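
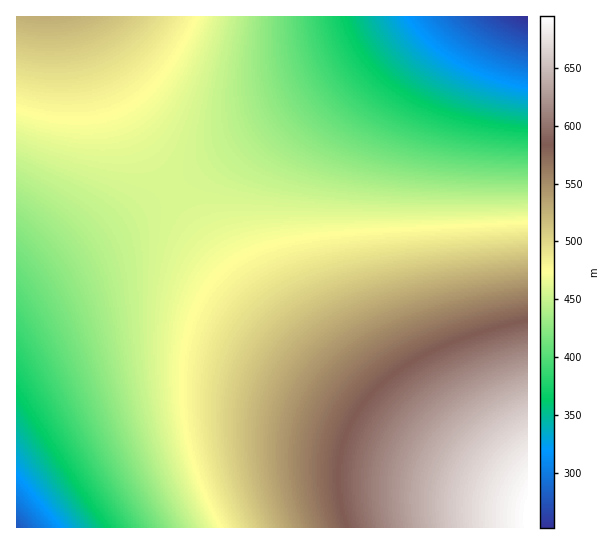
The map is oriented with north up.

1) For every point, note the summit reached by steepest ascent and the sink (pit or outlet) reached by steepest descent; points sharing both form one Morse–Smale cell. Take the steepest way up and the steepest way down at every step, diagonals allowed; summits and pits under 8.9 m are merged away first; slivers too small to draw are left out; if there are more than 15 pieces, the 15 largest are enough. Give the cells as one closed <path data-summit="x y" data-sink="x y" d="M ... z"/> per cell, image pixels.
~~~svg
<path data-summit="527 519" data-sink="527 17" d="M527 16l-105 0-112 81-138 93 32 47 48 60 51 54 34 30 44 35 37 25 47 27 62 28z"/><path data-summit="527 519" data-sink="17 527" d="M171 189l-108 71-47 34 1 234 511-1 0-30-2-2-43-18-65-36-59-41-49-43-34-34-45-52z"/><path data-summit="46 17" data-sink="527 17" d="M421 16l-336 0-1 2 13 35 28 58 32 56 16 22 137-92z"/><path data-summit="46 17" data-sink="17 527" d="M83 16l-67 1 1 276 46-33 109-71-15-22-32-56-28-58z"/>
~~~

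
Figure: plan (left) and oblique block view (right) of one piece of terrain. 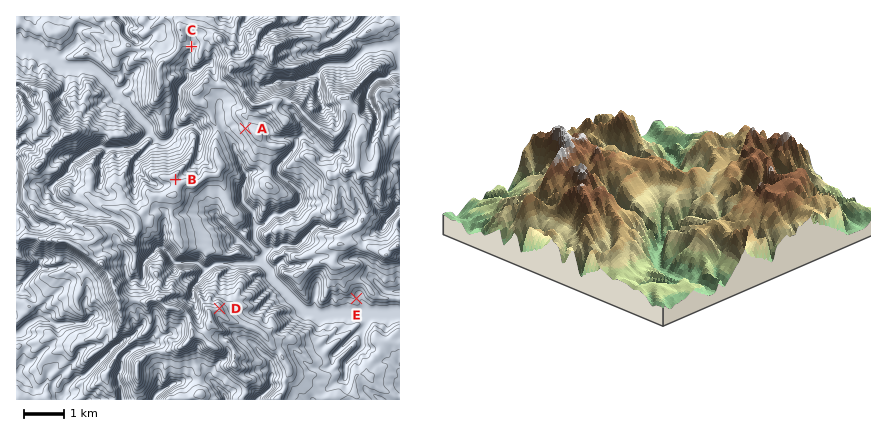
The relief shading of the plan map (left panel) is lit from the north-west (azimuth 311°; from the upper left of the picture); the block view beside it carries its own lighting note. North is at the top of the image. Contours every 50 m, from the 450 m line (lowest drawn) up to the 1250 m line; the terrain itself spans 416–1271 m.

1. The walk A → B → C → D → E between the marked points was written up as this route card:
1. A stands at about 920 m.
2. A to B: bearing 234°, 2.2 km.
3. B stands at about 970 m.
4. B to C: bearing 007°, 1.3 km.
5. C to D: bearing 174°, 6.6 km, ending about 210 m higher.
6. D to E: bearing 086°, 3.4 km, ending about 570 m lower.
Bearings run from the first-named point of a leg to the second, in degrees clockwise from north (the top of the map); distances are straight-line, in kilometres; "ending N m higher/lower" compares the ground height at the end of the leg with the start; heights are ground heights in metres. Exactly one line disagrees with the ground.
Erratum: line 4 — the distance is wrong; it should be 3.3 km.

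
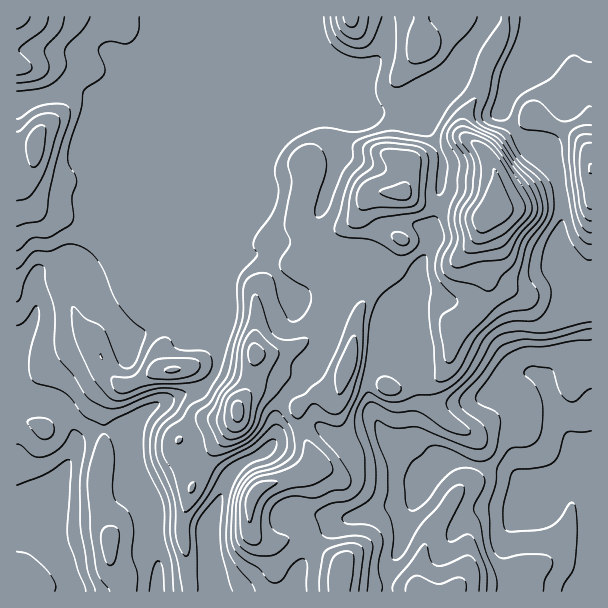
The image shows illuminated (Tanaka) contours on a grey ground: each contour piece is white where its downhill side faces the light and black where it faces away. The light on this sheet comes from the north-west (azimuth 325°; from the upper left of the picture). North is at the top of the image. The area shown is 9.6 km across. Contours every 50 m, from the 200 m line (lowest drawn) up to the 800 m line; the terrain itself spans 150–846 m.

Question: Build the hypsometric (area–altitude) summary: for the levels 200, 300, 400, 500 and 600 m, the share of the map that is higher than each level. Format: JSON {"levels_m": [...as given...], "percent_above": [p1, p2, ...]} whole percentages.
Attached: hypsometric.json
{"levels_m": [200, 300, 400, 500, 600], "percent_above": [96, 85, 71, 28, 7]}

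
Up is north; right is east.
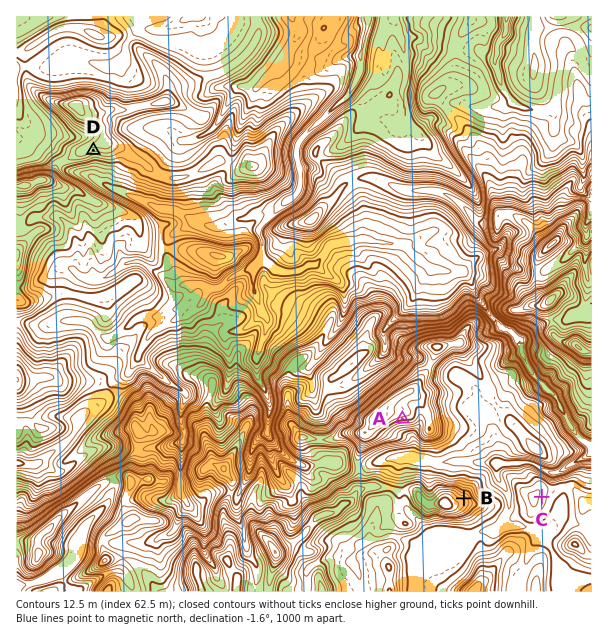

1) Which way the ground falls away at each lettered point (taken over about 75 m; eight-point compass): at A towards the S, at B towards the NE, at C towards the E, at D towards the S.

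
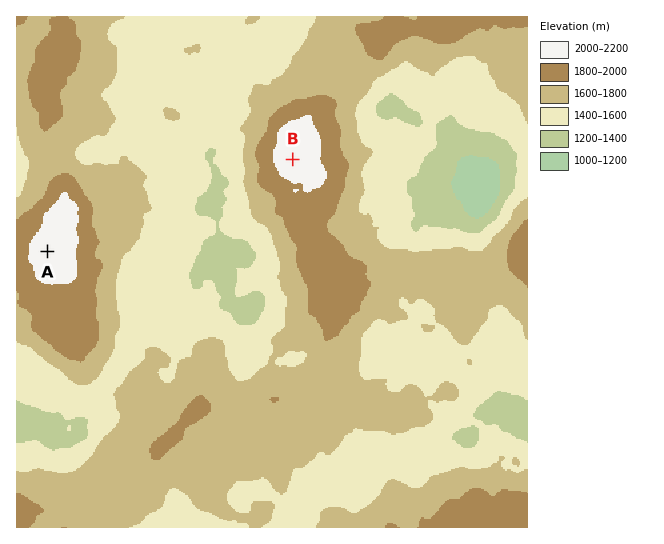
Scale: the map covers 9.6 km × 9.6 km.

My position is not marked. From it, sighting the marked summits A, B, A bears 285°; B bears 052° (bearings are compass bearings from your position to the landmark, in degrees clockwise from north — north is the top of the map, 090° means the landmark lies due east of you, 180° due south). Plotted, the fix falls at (142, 277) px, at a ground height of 1440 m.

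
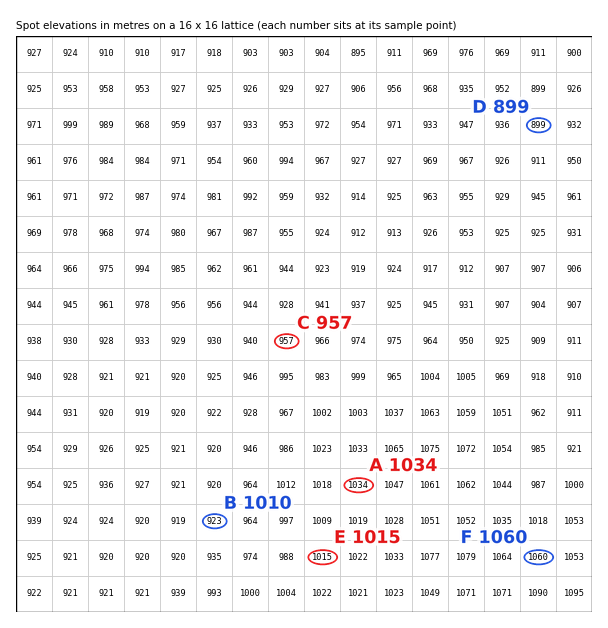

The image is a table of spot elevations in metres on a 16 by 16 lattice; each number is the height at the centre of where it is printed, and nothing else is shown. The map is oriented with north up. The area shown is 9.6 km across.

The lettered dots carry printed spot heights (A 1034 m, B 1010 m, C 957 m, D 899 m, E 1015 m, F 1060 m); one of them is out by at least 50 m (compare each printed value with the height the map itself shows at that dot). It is B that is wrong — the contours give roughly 923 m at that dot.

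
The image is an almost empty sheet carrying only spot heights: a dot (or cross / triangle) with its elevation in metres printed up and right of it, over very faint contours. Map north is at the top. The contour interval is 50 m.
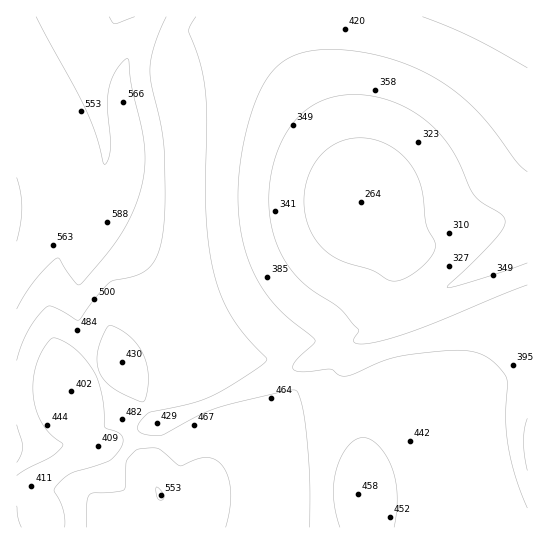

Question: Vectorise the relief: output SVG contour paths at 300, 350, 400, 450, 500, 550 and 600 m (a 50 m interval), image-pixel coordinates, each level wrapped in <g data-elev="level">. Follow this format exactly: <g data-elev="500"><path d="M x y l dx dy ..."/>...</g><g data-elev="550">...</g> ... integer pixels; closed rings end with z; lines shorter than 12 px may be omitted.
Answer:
<g data-elev="300"><path d="M391 281l-18-10-28-9-14-7-14-13-9-17-3-12-1-14 1-13 4-12 6-11 7-9 9-8 11-5 11-3 12 0 12 2 11 5 10 6 9 9 7 10 6 12 3 13 3 28 9 19 0 7-6 10-13 12-14 9z"/></g><g data-elev="350"><path d="M527 471l-3-30 1-12 2-11"/><path d="M527 285l-122 49-32 9-11 1-7-1-1-4 5-8-1-2-19-22-28-17-13-12-13-17-9-20-6-24-1-27 5-27 9-24 9-14 11-13 14-9 14-6 18-2 18 0 19 4 19 8 18 12 17 15 15 21 19 40 8 8 19 11 4 5-1 8-8 11-49 49 26-6 54-18"/></g><g data-elev="400"><path d="M527 508l-12-33-7-30-2-27 1-39-8-12-13-10-11-5-14-2-51 5-24 5-32 14-9 2-6-1-9-6-25 3-11-2-1-3 2-5 18-17 2-4-37-33-12-14-9-15-8-18-6-20-4-22-1-22 2-30 5-30 8-30 10-22 11-15 12-10 15-7 18-3 28 0 32 6 30 9 26 13 22 15 19 17 17 20 24 32 10 10"/></g><g data-elev="450"><path d="M21 527l-3-9-1-12"/><path d="M310 527l0-46-3-42-4-30-6-18-4-1-8 1-68 17-19 8-36 19-17-1-6-2-1-3 2-7 9-9 41-9 21-8 39-23 12-8 5-6-23-25-14-20-11-23-7-26-4-27-2-29 1-88-1-28-6-30-11-32 1-5 6-9"/><path d="M394 527l3-30-1-14-3-13-6-13-8-10-8-7-8-2-8 2-8 7-6 11-5 13-2 14 0 13 6 29"/><path d="M17 476l10-7 24-12 12-11-1-3-12-9-9-12-6-15-2-14 1-19 5-17 11-17 3-2 4 0 18 11 17 20 5 9 5 16 3 33 14 6 3 4 1 4-3 9-10 10-39 13-8 6-8 8-1 4 6 11 4 9 1 16"/><path d="M138 401l-26-14-8-8-5-8-2-10 1-11 4-13 7-11 9 2 12 9 8 9 6 11 4 16 0 16-3 12-3 1z"/><path d="M422 17l51 21 54 30"/></g><g data-elev="500"><path d="M226 527l4-20 1-17-4-15-6-11-7-5-9-2-26 9-18-16-8-2-16 2-10 9-1 4-1 23-1 4-13 2-18 1-4 2-2 8 0 24"/><path d="M17 462l4-7 2-8-6-22"/><path d="M17 360l5-15 6-15 9-12 9-11 3-1 4 1 24 13 2 0 15-20 15-17 4-2 18-4 11-4 9-8 6-10 5-16 2-20 0-64-2-26-11-44-1-16 5-24 11-28"/><path d="M135 17l-20 7-2-1-4-6"/></g><g data-elev="550"><path d="M158 499l4 1 2-3-2-5-5-5-1 6z"/><path d="M17 309l17-28 12-13 11-10 2 1 18 25 2 1 4-3 28-34 16-25 12-29 6-28-2-28-11-52-4-27-1-1-2 2-8 9-8 18-2 19 3 41-1 11-4 7-10-32-9-23-50-93"/></g><g data-elev="600"><path d="M17 241l4-18 1-16-1-14-4-15"/></g>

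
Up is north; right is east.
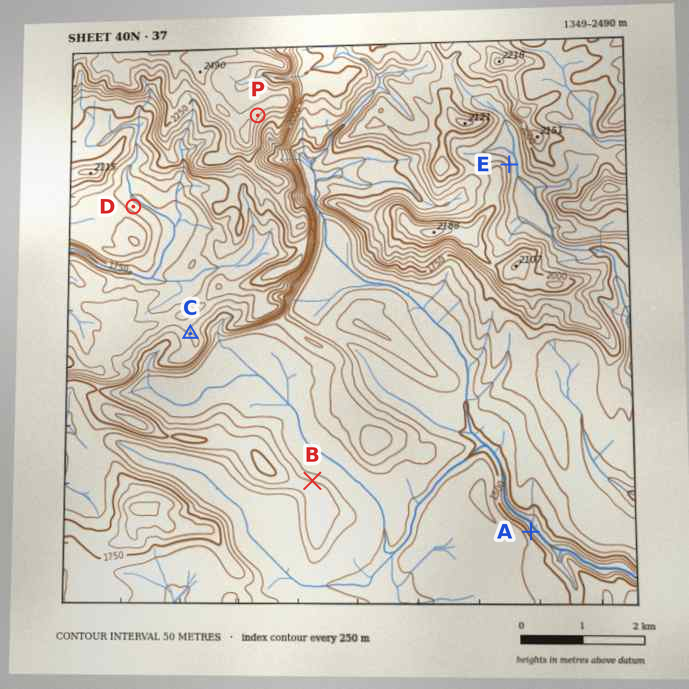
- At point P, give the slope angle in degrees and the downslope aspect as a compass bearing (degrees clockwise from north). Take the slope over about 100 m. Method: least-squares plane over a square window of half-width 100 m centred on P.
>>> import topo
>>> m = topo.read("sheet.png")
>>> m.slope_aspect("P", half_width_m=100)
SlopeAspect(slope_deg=23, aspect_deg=118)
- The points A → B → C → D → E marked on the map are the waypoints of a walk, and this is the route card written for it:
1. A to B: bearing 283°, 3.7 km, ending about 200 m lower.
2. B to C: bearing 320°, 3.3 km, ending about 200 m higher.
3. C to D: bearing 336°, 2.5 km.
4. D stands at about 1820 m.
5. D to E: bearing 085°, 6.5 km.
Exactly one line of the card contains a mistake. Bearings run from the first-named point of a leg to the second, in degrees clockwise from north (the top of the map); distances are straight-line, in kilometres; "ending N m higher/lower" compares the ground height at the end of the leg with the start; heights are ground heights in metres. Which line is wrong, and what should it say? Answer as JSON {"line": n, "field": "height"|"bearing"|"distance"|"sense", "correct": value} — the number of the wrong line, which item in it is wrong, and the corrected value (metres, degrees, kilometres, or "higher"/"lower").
{"line": 1, "field": "sense", "correct": "higher"}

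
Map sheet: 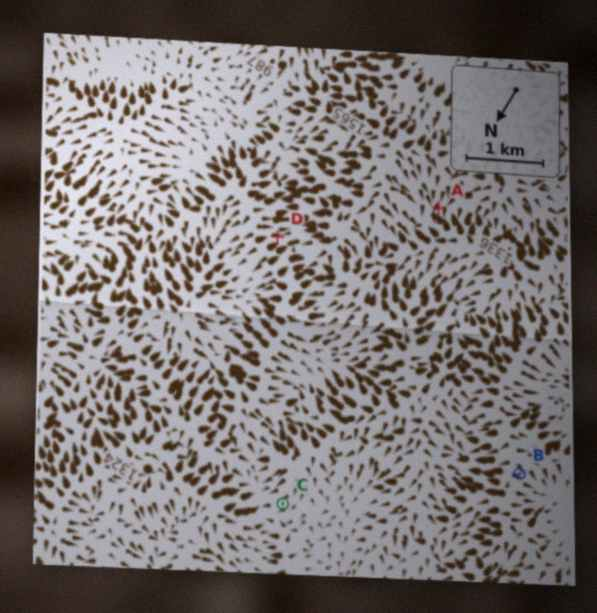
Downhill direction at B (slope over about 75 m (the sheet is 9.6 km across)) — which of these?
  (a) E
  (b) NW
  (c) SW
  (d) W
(d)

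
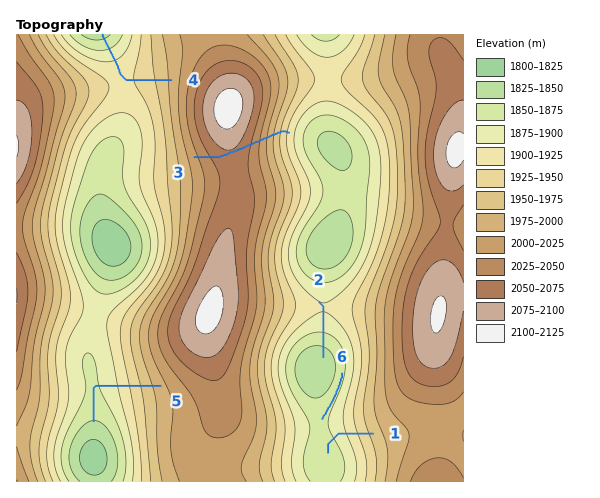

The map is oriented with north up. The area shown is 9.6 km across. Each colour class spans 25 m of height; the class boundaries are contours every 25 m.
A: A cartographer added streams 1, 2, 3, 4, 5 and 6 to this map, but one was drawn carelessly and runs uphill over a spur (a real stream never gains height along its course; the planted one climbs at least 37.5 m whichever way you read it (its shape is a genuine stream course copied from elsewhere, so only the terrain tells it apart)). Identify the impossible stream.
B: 3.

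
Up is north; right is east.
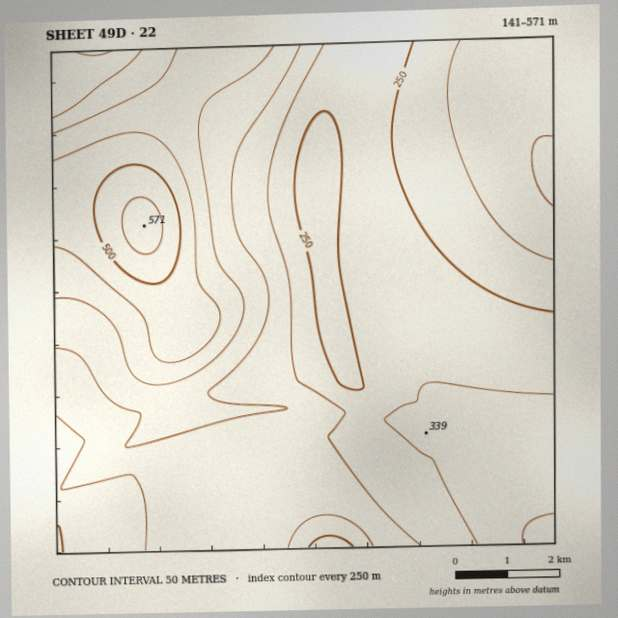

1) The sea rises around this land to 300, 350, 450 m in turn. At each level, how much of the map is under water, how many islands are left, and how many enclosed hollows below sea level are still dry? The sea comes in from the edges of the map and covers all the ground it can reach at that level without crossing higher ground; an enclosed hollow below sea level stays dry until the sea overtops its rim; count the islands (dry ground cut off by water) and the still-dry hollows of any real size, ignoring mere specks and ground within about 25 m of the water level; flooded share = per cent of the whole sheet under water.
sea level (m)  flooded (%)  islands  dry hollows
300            45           0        0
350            72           0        0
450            91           0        0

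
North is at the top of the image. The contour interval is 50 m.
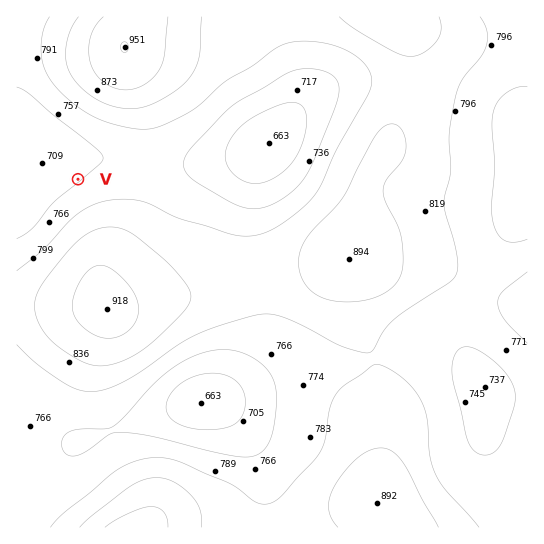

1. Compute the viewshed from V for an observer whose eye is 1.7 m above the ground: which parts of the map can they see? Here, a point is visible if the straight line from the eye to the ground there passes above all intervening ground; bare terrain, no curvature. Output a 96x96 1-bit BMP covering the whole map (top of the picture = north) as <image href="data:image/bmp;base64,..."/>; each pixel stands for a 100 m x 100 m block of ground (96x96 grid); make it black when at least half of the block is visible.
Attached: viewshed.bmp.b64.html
<image width="96" height="96" href="data:image/bmp;base64,Qk2+BAAAAAAAAD4AAAAoAAAAYAAAAGAAAAABAAEAAAAAAIAEAAATCwAAEwsAAAIAAAAAAAAA////AAAAAAAAAAAAAAAAAAAAAAAAAAAAAAAAAAAAAAAAAAAAAAAAAAAAAAAAAAAAAAAAAAAAAAAAAAAAAAAAAAAAAAAAAAAAAAAAAAAAAAAAAAAAAAAAAAAAAAAAAAAAAAAAAAAAAAAAAAAAAAAAAAAAAAAAAAAAAAAAAAAAAAAAAAAAAAAAAAAAAAAAAAAAAAAAAAAAAAAAAAAAAAAAAAAAAAAAAAAAAAAAAAAAAAAAAAAAAAAAAAAAAAAAAAAAAAAAAAAAAAAAAAAAAAAAAAAAAAAAAAAAAAAAAAAAAAAAAAAAAAAAAAAAAAAAAAAAAAAAAAAAAAAAAAAAAAAAAAAAAAAAAAAAAAAAAAAAAAAAAAAAAAAAAAAAAAAAAAAAAAAAAAAAAAAAAAAAAAAAAAAAAAAAAAAAAAAAAAAAAAAAAAAAAAAAAAAAAAAAAAAAAAAAAAAAAAAAAAAAAAAAAAAAAAAAAAAAAAAAAAAAAAAAAAAAAAAAAAAAAAAAAAAAAAAAAAAAAAAAAAAAAAAAAAAAAAAAAAAAAAAAAAAAAAAAAAAAAAAAAAAAAAAAAAAAAAAAAAAAAAAAAAAAAAAAAAAAAAAAAAAAAAAAAAAAAAAAAAAAAAAAAAAAAAAAAAAAAAAAAAAAAAAAAAAAAAAAAAAAAAAAAAAAAAAAAAAAAAAAAAAAAAAAAAAAAAAAAAAAAAAAAAAAAAAAAAAAAAAAAAAAAAAAAAAAAAAAAAAAAAAAAAAAAAAAAAAAAAAAAAAAAAAAAAAAAAAAAAAAAAAAAAAAAAAAAAAAAAAAAAAAAAAAAAAAAAAAAAAAAAABAAAAAAAAAAAAAAAB4AAAAAAAAAAAAAAA+AAAAAAAAAAAAAAA/AAAAAAAAAAAAAAAfgAAAAAAAAAAAAAAfwAAAAAAAAAAAAAAf4AAAAAAAAAAAAAAf4AAAAAAAAAAAACAf4AAAAAAAAAAAADAf4AAAAAAAAAAAADg/wAAAAAAAAAAAAD//wAAAAAAAAAAAAD//gAAAAAAAAAAAAD//AAAAAAAAAAAAAD//AAAAAAAAAAAAAD//AAAAAAAAAAAAAD//gAAAAAAAAAAAAD//wAAAAAAAAAAAAD//8AAAAAAAAAAAAD///4AAAAAAAAAAAD////AAAAAAAAAAAD////AAAAAAAAAAAD////AAAAAAAAAAAD////AAAAAAAAAAAD////AAAAAAAAAAAD////AAAAAAAAAAAD////AAAAAAAAAAAD////AAAAAAAAAAAD///+AAAAAAAAAAAD///+AAAAAAAAAAAD///8AAAAAAAAAAAD///4AAAAAAAAAAAD///wAAAAAAAAAAAD///gAAAAAAAAAAADgD+AAAAAAAAAAAADAAAAAAAAAAAAAAACAAAAAAAAAAAAAAACAAAAAAAAAAAAAAAAAAAAAAAAAAAAAAAAAAAAAAAAAAAMAAAAAAAAAAAAAAAMAAAAAAAAAAAAAAAIAAAAAAAAAAAAAAAAAAAAAAAAAAAAAAAAAAAAAAAAAAAAAAAAAAAA="/>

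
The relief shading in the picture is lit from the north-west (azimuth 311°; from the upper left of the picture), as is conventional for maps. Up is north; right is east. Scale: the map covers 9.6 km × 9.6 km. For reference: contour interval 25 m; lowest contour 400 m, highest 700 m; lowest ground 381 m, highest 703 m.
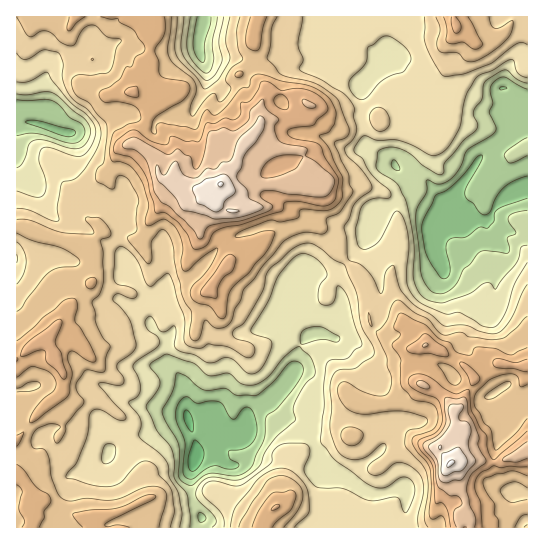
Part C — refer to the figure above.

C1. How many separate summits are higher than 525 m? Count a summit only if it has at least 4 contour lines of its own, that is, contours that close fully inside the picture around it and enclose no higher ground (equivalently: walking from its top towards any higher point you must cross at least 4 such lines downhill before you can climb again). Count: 1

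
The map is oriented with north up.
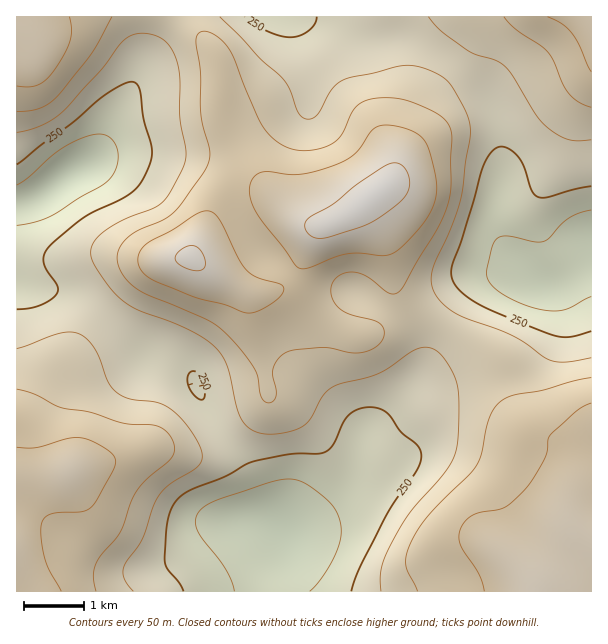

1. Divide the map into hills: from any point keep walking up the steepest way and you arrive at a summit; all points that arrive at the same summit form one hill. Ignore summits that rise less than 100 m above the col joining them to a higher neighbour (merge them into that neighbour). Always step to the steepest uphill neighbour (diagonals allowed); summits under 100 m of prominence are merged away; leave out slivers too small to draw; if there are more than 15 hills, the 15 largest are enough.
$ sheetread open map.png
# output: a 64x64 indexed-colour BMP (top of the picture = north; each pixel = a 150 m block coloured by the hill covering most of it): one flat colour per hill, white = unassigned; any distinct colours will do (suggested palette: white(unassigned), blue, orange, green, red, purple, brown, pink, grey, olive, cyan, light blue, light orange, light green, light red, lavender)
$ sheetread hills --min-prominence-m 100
<image width="64" height="64" href="data:image/bmp;base64,Qk12CAAAAAAAAHYAAAAoAAAAQAAAAEAAAAABAAQAAAAAAAAIAAATCwAAEwsAABAAAAAAAAAA////ALR3HwAOf/8ALKAsACgn1gC9Z5QAS1aMAMJ34wB/f38AIr28AM++FwDox64AeLv/AIrfmACWmP8A1bDFADMzMzMzMzMzMzMzMzMxERIiIiIiIiIiIiIiIiIiIiIiMzMzMzMzMzMzMzMzMzEREiIiIiIiIiIiIiIiIiIiIiIzMzMzMzMzMzMzMzMzMRESIiIiIiIiIiIiIiIiIiIiIjMzMzMzMzMzMzMzMzMzESIiIiIiIiIiIiIiIiIiIiIiMzMzMzMzMzMzMzMzMzMRIiIiIiIiIiIiIiIiIiIiIiIzMzMzMzMzMzMzMzMzMzEiIiIiIiIiIiIiIiIiIiIiIjMzMzMzMzMzMzMzMzMzMyIiIiIiIiIiIiIiIiIiIiIiMzMzMzMzMzMzMzMzMzMxEiIiIiIiIiIiIiIiIiIiIiIzMzMzMzMzMzMzMzMzMxEREiIiIiIiIiIiIiIiIiIiIjMzMzMzMzMzMzMzMzMxEREREiIiIiIiIiIiIiIiIiIiMzMzMzMzMzMzMzMzMzERERERIiIiIiIiIiIiIiIiIiIzMzMzMzMzMzMzMzMzERERERESIiIiIiIiIiIiIiIiIjMzMzMzMzMzMzMzMzMRERERERIiIiIiIiIiIiIiIiIiMzMzMzMzMzMzMzMzMxERERERESIiIiIiIiIiIiIiIiIzMzMzMzMzMzMzMzMxERERERERIiIiIiIiIiIiIiIiIjMzMzMzMzMzMzMzMxEREREREREiIiIiIiIiIiIiIiIiMzMzMzMzMzMzMzMzERERERERESIiIiIiIiIiIiIiIiIzMzMzMzMzMzMzMzEREREREREREiIiIiIiIiIiIiIiIjMzMzMzMzMzMzMzERERERERERERIiIiIiIiIiIiIiIiMzMzMzMzMzMzMzMRERERERERERESIiIiIiIiIiIiIiIzMzMzMzMzMzMzMREREREREREREREiIiIiIiIiIiIiIjMzMzMzMzMzMzMxERERERERERERERIiIiIiIiIiIiIiMzMzMzMzMzMzMxERERERERERERERESIiIiIiIiIiIiIzMzMzMzMzMzMzERERERERERERERERIiIiIiIiIiIiIjMzMzMzMzMzMzERERERERERERERERESIiIiIiIiIiIiMzMzMzMzMzMxEREREREREREREREREREiIiIiIiIiIiIzMzMzMzMzERERERERERERERERERERESIiIiIiIiIiIjMzMzMzMzEREREREREREREREREREREREiIiIiIiIiIiMzMzMzMzERERERERERERERERERERERERIiIiIiIiIiIzMzMzMzEREREREREREREREREREREREREiIiIiIiIiIjMzMzMzERERERERERERERERERERERERERIiIiIiIiIiMzMzMzEREREREREREREREREREREREREREiIiIiIiIiIzMzMzERERERERERERERERERERERERERERIiIiIiIiIjMzMRERERERERERERERERERERERERERERESIiIiIiIiEREREREREREREREREREREREREREREREREREiIiJEIiIRERERERERERERERERERERERERERERERERERERFEREIhERERERERERERERERERERERERERERERERERERFEREREERERERERERERERERERERERERERERERERERERFEREREQRERERERERERERERERERERERERERERERERERFERERERBEREREREREREREREREREREREREREREREREREUREREREEREREREREREREREREREREREREREREREREREUREREREQRERERERERERERERERERERERERERERERERERRERERERBERERERERERERERERERERERERERERERERERFEREREREEREREREREREREREREREREREREREREREREREUREREREQRERERERERERERERERERERERERERERERERERFERERERBEREREREREREREREREREREREREREREREREREUREREREERERERERERERERERERERERERERERERERERERREREREQRERERERERERERERERERERERERERERERERERFERERERBEREREREREREREREREREREREREREREREREREUREREREERERERERERERERERERERERERERERERERERERREREREQRERERERERERERERERERERERERERERERERERFERERERBEREREREREREREREREREREREREREREREREREUREREREEREREREREREREREREREREREREREREREREREUREREREQRERERERERERERERERERERERERERERERERERRERERERBERERERERERERERERERERERERERERERERERFEREREREERERERERERERERERERERERERERERERERERFEREREREQRERERERERERERERERERERERERERERERERFERERERERBERERERERERERERERERERERERERERERERFEREREREREERERERERERERERERERERERERERERERERFEREREREREQRERERERERERERERERERERERERERERERRERERERERERBERERERERERERERERERERERERERERERREREREREREREERERERERERERERERERERERERERERFEREREREREREREQREREREREREREREREREREREREURERERERERERERERERBERERERERERERERERERERERFERERERERERERERERERE"/>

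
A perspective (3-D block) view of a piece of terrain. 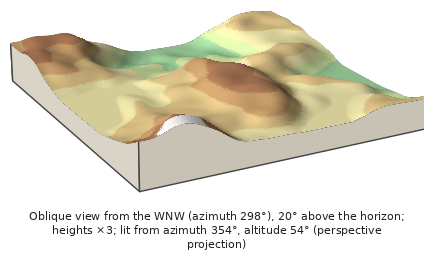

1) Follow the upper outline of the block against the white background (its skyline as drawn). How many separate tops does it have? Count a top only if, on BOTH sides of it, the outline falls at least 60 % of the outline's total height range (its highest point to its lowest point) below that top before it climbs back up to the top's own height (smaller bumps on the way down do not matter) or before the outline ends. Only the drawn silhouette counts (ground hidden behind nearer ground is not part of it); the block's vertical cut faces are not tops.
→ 0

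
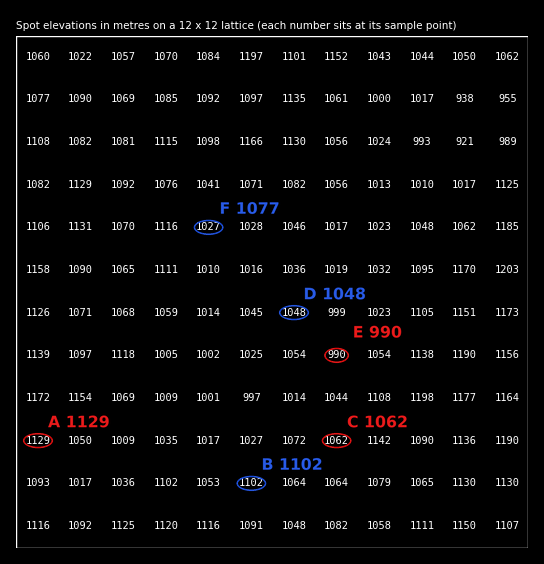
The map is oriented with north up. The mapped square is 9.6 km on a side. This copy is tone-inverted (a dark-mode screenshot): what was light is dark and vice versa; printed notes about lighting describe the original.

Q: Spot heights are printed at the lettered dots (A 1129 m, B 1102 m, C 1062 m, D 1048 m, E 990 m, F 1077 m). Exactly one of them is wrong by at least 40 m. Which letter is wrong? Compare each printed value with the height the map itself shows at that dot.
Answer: F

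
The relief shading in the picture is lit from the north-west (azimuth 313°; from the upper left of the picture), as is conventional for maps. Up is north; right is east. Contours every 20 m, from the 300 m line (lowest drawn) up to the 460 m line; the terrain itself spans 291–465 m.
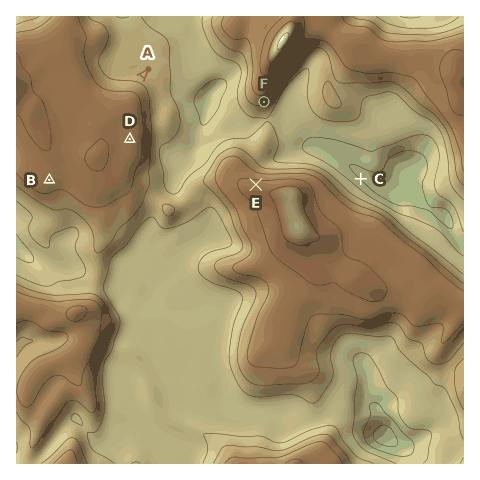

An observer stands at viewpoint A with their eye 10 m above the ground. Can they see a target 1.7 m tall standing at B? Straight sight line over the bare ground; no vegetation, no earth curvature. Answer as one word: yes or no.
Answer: no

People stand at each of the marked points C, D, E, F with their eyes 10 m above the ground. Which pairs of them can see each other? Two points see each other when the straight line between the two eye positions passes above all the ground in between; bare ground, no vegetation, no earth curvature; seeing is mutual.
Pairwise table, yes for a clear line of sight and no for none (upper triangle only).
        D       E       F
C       no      no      yes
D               yes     yes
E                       yes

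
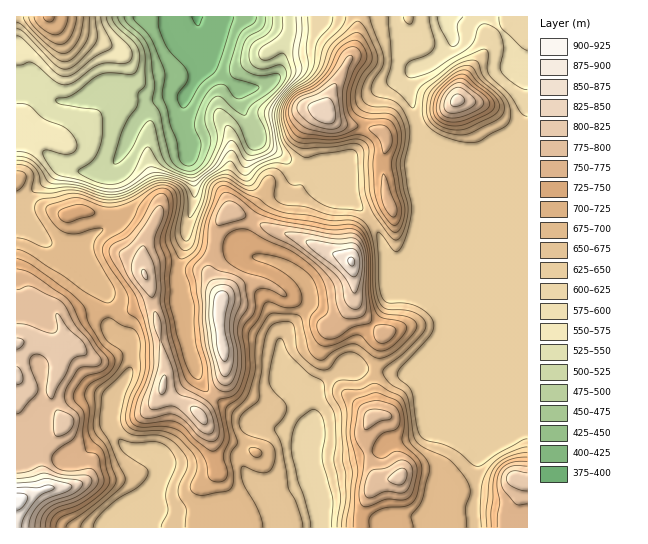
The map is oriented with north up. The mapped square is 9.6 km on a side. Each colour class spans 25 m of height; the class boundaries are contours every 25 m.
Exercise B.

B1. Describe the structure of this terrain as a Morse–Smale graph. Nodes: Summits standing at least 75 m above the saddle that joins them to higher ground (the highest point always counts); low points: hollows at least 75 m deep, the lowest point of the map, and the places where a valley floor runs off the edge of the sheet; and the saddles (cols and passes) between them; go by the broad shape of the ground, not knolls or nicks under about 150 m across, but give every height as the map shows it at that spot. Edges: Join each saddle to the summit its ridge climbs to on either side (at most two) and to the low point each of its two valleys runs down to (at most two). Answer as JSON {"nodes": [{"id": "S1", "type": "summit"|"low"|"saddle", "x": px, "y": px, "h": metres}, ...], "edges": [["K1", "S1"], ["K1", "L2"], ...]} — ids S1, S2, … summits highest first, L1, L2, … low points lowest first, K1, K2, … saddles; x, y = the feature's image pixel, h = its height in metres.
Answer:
{"nodes": [
{"id": "S1", "type": "summit", "x": 17, "y": 501, "h": 913},
{"id": "S2", "type": "summit", "x": 351, "y": 262, "h": 879},
{"id": "S3", "type": "summit", "x": 221, "y": 305, "h": 867},
{"id": "S4", "type": "summit", "x": 325, "y": 113, "h": 846},
{"id": "S5", "type": "summit", "x": 457, "y": 101, "h": 833},
{"id": "S6", "type": "summit", "x": 517, "y": 479, "h": 814},
{"id": "S7", "type": "summit", "x": 399, "y": 477, "h": 812},
{"id": "S8", "type": "summit", "x": 49, "y": 18, "h": 728},
{"id": "L1", "type": "low", "x": 197, "y": 17, "h": 397},
{"id": "L2", "type": "low", "x": 446, "y": 17, "h": 556},
{"id": "K1", "type": "saddle", "x": 214, "y": 243, "h": 761},
{"id": "K2", "type": "saddle", "x": 375, "y": 370, "h": 680},
{"id": "K3", "type": "saddle", "x": 477, "y": 493, "h": 671},
{"id": "K4", "type": "saddle", "x": 370, "y": 221, "h": 659},
{"id": "K5", "type": "saddle", "x": 417, "y": 119, "h": 631},
{"id": "K6", "type": "saddle", "x": 24, "y": 86, "h": 547}],
"edges": [["K1", "S2"], ["K1", "S3"], ["K1", "L1"], ["K2", "S2"], ["K2", "S7"], ["K2", "L1"], ["K2", "L2"], ["K3", "S6"], ["K3", "S7"], ["K3", "L1"], ["K3", "L2"], ["K4", "S2"], ["K4", "S4"], ["K4", "L1"], ["K4", "L2"], ["K5", "S4"], ["K5", "S5"], ["K5", "L2"], ["K6", "S1"], ["K6", "S8"], ["K6", "L1"]]}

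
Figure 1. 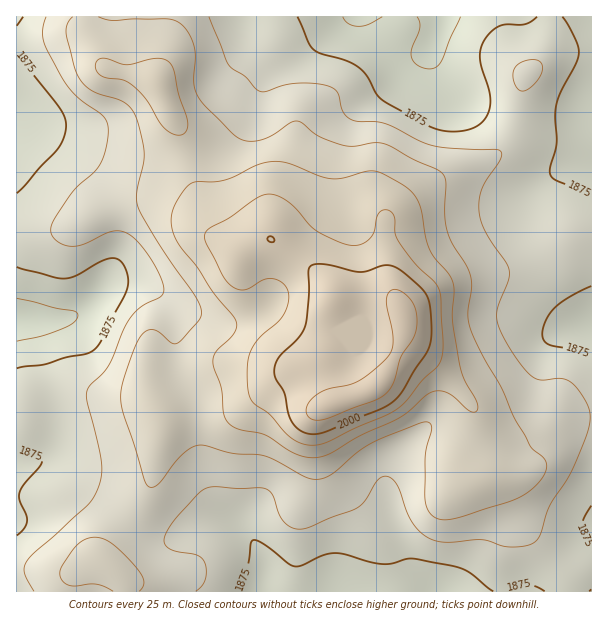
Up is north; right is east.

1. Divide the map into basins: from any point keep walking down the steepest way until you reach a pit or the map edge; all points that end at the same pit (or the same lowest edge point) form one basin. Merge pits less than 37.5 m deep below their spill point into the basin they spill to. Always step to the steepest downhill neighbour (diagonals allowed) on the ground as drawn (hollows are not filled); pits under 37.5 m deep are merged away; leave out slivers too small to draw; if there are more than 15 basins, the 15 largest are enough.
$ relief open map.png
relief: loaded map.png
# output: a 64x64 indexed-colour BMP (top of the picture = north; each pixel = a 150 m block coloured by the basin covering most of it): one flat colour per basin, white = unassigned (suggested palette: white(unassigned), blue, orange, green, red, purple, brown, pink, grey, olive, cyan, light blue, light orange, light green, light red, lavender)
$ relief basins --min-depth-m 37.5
<image width="64" height="64" href="data:image/bmp;base64,Qk12CAAAAAAAAHYAAAAoAAAAQAAAAEAAAAABAAQAAAAAAAAIAAATCwAAEwsAABAAAAAAAAAA////ALR3HwAOf/8ALKAsACgn1gC9Z5QAS1aMAMJ34wB/f38AIr28AM++FwDox64AeLv/AIrfmACWmP8A1bDFACIiIiIiIjMzMzMzMzMzMzMzMzMzMzMzMzMzMzMzMzMzIiIiIiIiMzMzMzMzMzMzMzMzMzMzMzMzMzMzMzMzMzMiIiIiIiMzMzMzMzMzMzMzMzMzMzMzMzMzMzMzMzMzMyIiIiIiMzMzMzMzMzMzMzMzMzMzMzMzMzMzMzMzMzMzIiIiIiIzMzMzMzMzMzMzMzMzMzMzMzMzMzMzMzMzMzMiIiIiIiMzMzMzMzMzMzMzMzMzMzMzMzMzMzMzMzMzMyIiIiIiIzMzMzMzMzMzMzMzMzMzMzMzMzMzMzMzMzMzIiIiIiIiMzMzMzMzMzMzMzMzMzMzMzMzMzMzMzMzMzMiIiIiIiIjMzMzMzMzMzMzMzMzMzMzMzMzMzMzMzMzMyIiIiIiIiIzMzMzMzMzMzMzMzMzMzMzMzMzMzMzMzMzIiIiIiIiIjMzMzMzMzMzMzMzMzMzMzMzMzMzMzMzMzMiIiIiIiIiIzMzMzMzMzMzMzMzMzMzMzMzMzMzMzMzMyIiIiIiIiIjMzMzMzMzMzMzMzMzMzMzMzMzMzMzMzMzIiIiIiIiIiMzMzMzMzMzMzMzMzMzMzMzMxEzMzMzMzMiIiIiIiIiIjMzMzMzMzMzMzMzMzMzMzMzERMzMzMzMyIiIiIiIiIiMzMzMzMzMzMzMzMzMzMzMzMRETMzMzMzIiIiIiIiIiIzMzMzMzMzMzMzMzMzMzMzMxERERMzMzMiIiIiIiIiIjMzMzMzMzMzMzMzMzMzMzMzMRERETMzMyIiIiIiIiIiMzMzMzMzMzMzMzMzMzMzMzMxEREREzMzIiIiIiIiIiIiIiMzMzMzMzMzMzMzMzMzMzEREREREREiIiIiIiIiIiIiIiIjMzMzMzMzMzMzMzMzMRERERERESIiIiIiIiIiIiIiIiIjMzMzMiMzMzMzMzMRERERERERIiIiIiIiIiIiIiIiIiIzMzMyIiMzMzMzMREREREREREiIiIiIiIiIiIiIiIiIiMzMzIiIiMzMzMRERERERERESIiIiIiIiIiIiIiIiIiIiIzIiIiIzMzMRERERERERERIiIiIiIiIiIiIiIiIiIiIiIiIiIiMzMREREREREREREiIiIiIiIiIiIiIiIiIiIiIiIiIiIzMRERERERERERESIiIiIiIiIiIiIiIiIiIiIiIiIiIiERERERERERERERIiIiIiIiIiIiIiIiIiIiIiIiIiIiIREREREREREREREiIiIiIiIiIiIiIiIiIiIiIiIiIiIhERERERERERERESIiIiIiIiIiIiIiIiIiIiIiIiIiIiERERERERERERERIiIiIiIiIiIiIiIiIiIiIiIiIiIiIREREREREREREREiIiIiIiIiIiIiIiIiIiIiIiIiIiIRERERERERERERESIiIiIiIiIiIiIiIiIiIiIiIRERERERERERERERERERIiIiIiIiIiIiIiIiIiIiIiIREREREREREREREREREREiIiIiIiIiIiIiIiIiIiIiIRERERERERERERERERERESIiIiIiIiIiIiIiIiIiIiIRERERERERERERERERERERIiIiIiIiIiIiIiIiIiIiIREREREREREREREREREREREiIiIiIiIiIiIiIiIRIiERERERERERERERERERERERESIiIiIiIiIiIiIiIRERERERERERERERERERERERERERIiIiIiIiIiIiIiIREREREREREREREREREREREREREREiIiIiIiIiIiIiIRERERERERERERERERERERERERERESIiIiIiIiIiIiIhERERERERERERERERERERERERERERIiIiIiIiIiIiIhEREREREREREREREREREREREREREREiIiIiIiIiIiIiERERERERERERERERERERERERERERESIiIiIiIiIiIiIRERERERERERERERERERERERERERERIiIiIiIiIiIiIhEREREREREREREREREREREREREREREiIiIiIiIiIiIhERERERERERERERERERERERERERERESIiIiIiIiIiIiERERERERERERERERERERERERERERERIiIiIiIiIiIiIREREREREREREREREREREREREREREREiIiIiIiIiIiIhERERERERERERERERERERERERERERESIiIiIiIiIiIhERERERERERERERERERERERERERERERIiIiIiIiIiIiEREREREREREREREREREREREREREREREiIiIiIiIiIiERERERERERERERERERERERERERERERESIiIiIiIiIiIRERERERERERERERERERERERERERERERIiIiIiIiIiIREREREREREREREREREREREREREREREREiIiIiIiIiIhERERERERERERERERERERERERERERERESIiIiIiIiIiERERERERERERERERERERERERERERERERIiIiIiIiIiIREREREREREREREREREREREREREREREREiIiIiIiIiIhERERERERERERERERERERERERERERERESIiIiIiIiIiERERERERERERERERERERERERERERERERIiIiIiIiIiIREREREREREREREREREREREREREREREREiIiIiIiIiIhERERERERERERERERERERERERERERERESIiIiIiIiIiERERERERERERERERERERERERERERERER"/>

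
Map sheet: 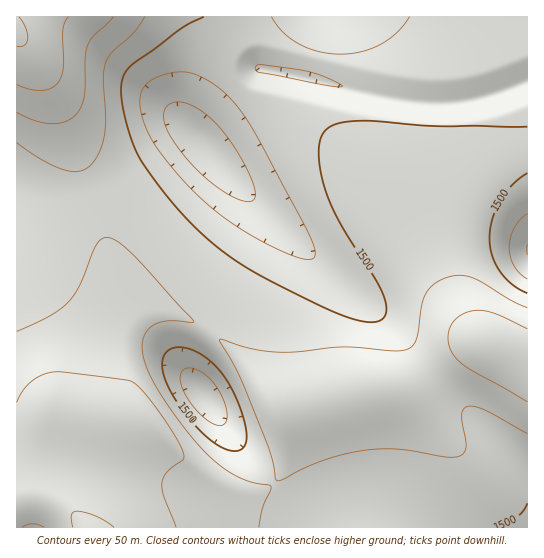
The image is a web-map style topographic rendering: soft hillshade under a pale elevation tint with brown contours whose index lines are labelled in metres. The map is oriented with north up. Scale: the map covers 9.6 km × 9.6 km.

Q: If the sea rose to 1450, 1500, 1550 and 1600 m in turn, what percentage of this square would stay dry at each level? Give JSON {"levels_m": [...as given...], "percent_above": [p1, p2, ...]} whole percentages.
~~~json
{"levels_m": [1450, 1500, 1550, 1600], "percent_above": [91, 70, 35, 13]}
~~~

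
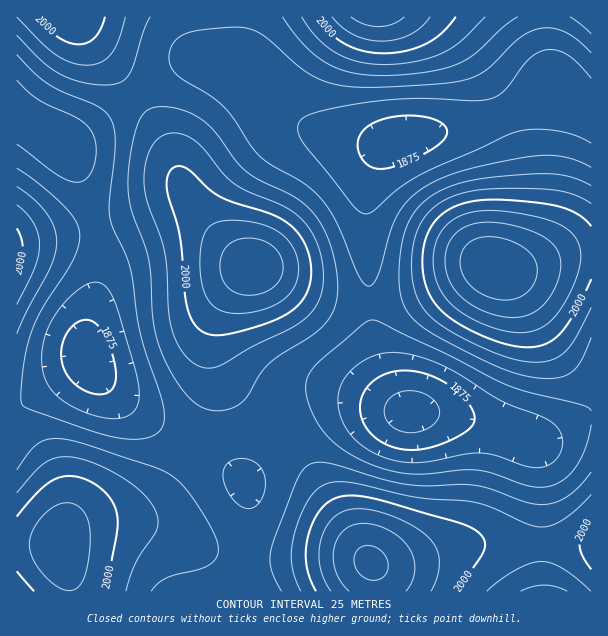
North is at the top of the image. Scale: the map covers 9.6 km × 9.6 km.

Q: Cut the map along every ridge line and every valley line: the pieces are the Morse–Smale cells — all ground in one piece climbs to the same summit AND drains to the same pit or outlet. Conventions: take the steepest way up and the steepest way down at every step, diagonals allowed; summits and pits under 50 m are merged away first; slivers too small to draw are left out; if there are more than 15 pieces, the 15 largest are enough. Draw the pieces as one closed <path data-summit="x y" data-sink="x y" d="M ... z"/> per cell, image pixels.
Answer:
<path data-summit="371 563" data-sink="411 413" d="M368 406l-27 0-15 3-21 9-21 16 18 22 38 62 30 43-14-3-108 1-3 33 347-1-1-171-13 2-29 16-9 2-12 0-24-10-48-14-31-4-23 0z"/><path data-summit="254 266" data-sink="87 359" d="M137 96l-56 40-17 8 9 14 11 27 10 34 6 30-2 33-12 48 0 26 12 21 34 32 33 23 54 30 21 14 5 6 15-24 24-24-55-51-9-15-4-14-2-19 6-24 15-26 17-19-9-6-29-29-21-27-12-21-9-28-9-20z"/><path data-summit="377 17" data-sink="401 140" d="M591 16l-351 0-2 49 49 49 15 10 43 15 38 5 36-10 57-8 33-12 46-26 3 0 27 21 6 1z"/><path data-summit="495 267" data-sink="401 140" d="M558 88l-60 30-36 10-63 11-10 5-9 8-10 22-4 29 2 88 3 13 34-6 78-32 29 4 52-16 28-3 0-140-16-8z"/><path data-summit="254 266" data-sink="401 140" d="M201 60l-12 1-19 9-34 25 27 40 9 20 9 28 12 21 21 27 35 34 11 3 46 24 20 8 19 4 24 0-3-71 1-45 11-32 13-13-31-1-52-15-21-13-32-34-10-7-27-11z"/><path data-summit="495 267" data-sink="411 413" d="M591 252l-27 2-52 16-29-4-18 6-42 20-28 9-24 3 2 32 6 24 7 20 16 25 8 7 28 2 32 6 34 10 24 10 12 0 38-18 13-2z"/><path data-summit="60 546" data-sink="87 359" d="M89 361l-73 49 0 133 43 3 10-14 15-6 18-3 29 0 33 7 33 17 21 7 28 5 2-4 0-61-4-14-25-18-54-30-33-23-34-32z"/><path data-summit="254 266" data-sink="411 413" d="M255 266l-3 0-12 13-14 20-6 12-6 24 2 19 7 20 6 9 22 21 16 12 17 17 21-15 27-10 36-2 34 6 7-1-12-12-17-34-7-29-4-32-24 0-19-4z"/><path data-summit="17 251" data-sink="87 359" d="M17 114l0 295 71-49-3-15 1-15 14-58 0-23-3-18-12-42-13-34-9-11z"/><path data-summit="60 546" data-sink="411 413" d="M131 523l-29 0-18 3-15 6-10 14-42-2-1 47 228 0 3-18-1-14-28-5-21-7-33-17z"/><path data-summit="71 17" data-sink="87 359" d="M75 16l-59 1 0 96 46 31 6 0 13-8 55-41-40-50z"/><path data-summit="371 563" data-sink="87 359" d="M285 434l-25 24-14 22 2 14-1 64 109 0 12 2-62-99z"/><path data-summit="71 17" data-sink="401 140" d="M239 16l-163 1 20 28 41 49 33-24 19-9 23 0 30 11-4-7z"/>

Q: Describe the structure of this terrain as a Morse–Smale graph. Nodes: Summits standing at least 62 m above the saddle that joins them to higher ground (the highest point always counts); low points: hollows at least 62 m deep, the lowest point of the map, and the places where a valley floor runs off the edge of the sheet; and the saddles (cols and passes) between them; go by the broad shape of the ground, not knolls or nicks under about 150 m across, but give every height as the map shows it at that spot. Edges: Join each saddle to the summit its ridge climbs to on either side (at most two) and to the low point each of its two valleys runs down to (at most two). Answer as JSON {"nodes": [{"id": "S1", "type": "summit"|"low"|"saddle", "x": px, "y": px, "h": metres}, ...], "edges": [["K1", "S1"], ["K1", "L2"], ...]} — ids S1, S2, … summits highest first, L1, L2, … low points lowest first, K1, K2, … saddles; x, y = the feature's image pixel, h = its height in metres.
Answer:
{"nodes": [
{"id": "S1", "type": "summit", "x": 495, "y": 267, "h": 2097},
{"id": "S2", "type": "summit", "x": 371, "y": 563, "h": 2081},
{"id": "S3", "type": "summit", "x": 252, "y": 267, "h": 2070},
{"id": "S4", "type": "summit", "x": 377, "y": 17, "h": 2063},
{"id": "S5", "type": "summit", "x": 60, "y": 546, "h": 2040},
{"id": "S6", "type": "summit", "x": 69, "y": 17, "h": 2024},
{"id": "S7", "type": "summit", "x": 17, "y": 252, "h": 2009},
{"id": "L1", "type": "low", "x": 411, "y": 413, "h": 1839},
{"id": "L2", "type": "low", "x": 87, "y": 359, "h": 1861},
{"id": "L3", "type": "low", "x": 401, "y": 140, "h": 1862},
{"id": "K1", "type": "saddle", "x": 137, "y": 95, "h": 1944},
{"id": "K2", "type": "saddle", "x": 248, "y": 558, "h": 1942},
{"id": "K3", "type": "saddle", "x": 285, "y": 434, "h": 1939},
{"id": "K4", "type": "saddle", "x": 189, "y": 446, "h": 1935},
{"id": "K5", "type": "saddle", "x": 371, "y": 305, "h": 1927},
{"id": "K6", "type": "saddle", "x": 95, "y": 227, "h": 1919},
{"id": "K7", "type": "saddle", "x": 506, "y": 114, "h": 1894}],
"edges": [["K1", "S3"], ["K1", "S6"], ["K1", "L2"], ["K1", "L3"], ["K2", "S2"], ["K2", "S5"], ["K2", "L1"], ["K2", "L2"], ["K3", "S2"], ["K3", "S3"], ["K3", "L1"], ["K3", "L2"], ["K4", "S3"], ["K4", "S5"], ["K4", "L2"], ["K5", "S1"], ["K5", "S3"], ["K5", "L1"], ["K5", "L3"], ["K6", "S3"], ["K6", "S7"], ["K6", "L2"], ["K7", "S1"], ["K7", "S4"], ["K7", "L3"]]}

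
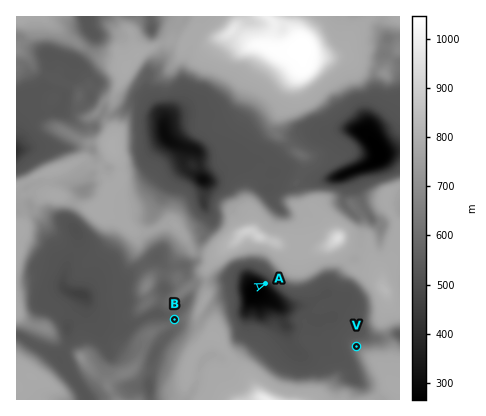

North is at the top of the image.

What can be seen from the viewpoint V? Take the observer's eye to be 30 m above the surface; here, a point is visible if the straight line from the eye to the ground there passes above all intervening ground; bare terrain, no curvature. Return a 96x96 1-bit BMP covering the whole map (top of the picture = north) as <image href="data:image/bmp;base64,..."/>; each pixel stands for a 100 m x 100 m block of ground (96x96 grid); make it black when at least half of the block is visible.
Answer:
<image width="96" height="96" href="data:image/bmp;base64,Qk2+BAAAAAAAAD4AAAAoAAAAYAAAAGAAAAABAAEAAAAAAIAEAAATCwAAEwsAAAIAAAAAAAAA////AAAAAAAAAAAAAAAAA/+D/4AAAAAAAAAAB/4H/4AAAAAAAAAAD+///gAAAAAAAAAAD////AAAAAAAAAAAH///+AAAAAAAAAAAD///+AAAAAAAAAAAD///+AAAAAAAAAAAH///+AAAAAAAAAAAP///8AAAAAAAAAAA////8AAAAAAAAAAD////8AAAAAAAAAAH////9wAAAAAAAAAP/////8AAAAAAAAAP/////8wAAAAAAAAf//////wAAAAAAAAf//P///gAAAAAAAAf/+P///gAAAAAAAAf/8H///gAAAAAAAA//8H///gAAAAAAAA/mIP//+EAAAAAAAA/gAP//8AAAAAAAAA/gAH//8AAAAAAAAI/gAD//8AAAAAAAAP/gAD//+AAAAAAAAH/gAP//8AAAAAAAAH/AA///8AAAAAAAAD/AB///+AAAAAAAAD/AD////AAAAAAAAD/AH///4AAAAAAAAD/AH///wAAAAAAAAH/gD///gAAAAAAAAH//h///AAAAAAAAAD//AD/8AAAAAAAAAD//AA/4AAAAAAAAAB/+AAfwAAAAAAAAAA/+AAfgAAAAAAAAAAf/AAfgAAAAAAAAAAP+AAPwAAAAAAAAAAD+MADwAAAAAAAAAAB/0AB4AAAAAAAAAAB/gAAYAAAAAAAAAAA4AAAAAAAAAAAAAAAAAAAAAAAAAAAAAAAAAAAAAAAAAAAAAAAAAAAAAAAAAAAAAAAAAAAAAAAAAAAAAAAAAAAAAAAAAAAAAAAAAAAAAAAAAAAAAAAAAAAAAAAAAAAAAAAAAAAAAAAAAAAAAAAAAAAAAAAAAAAAAAAAAAAAAAAAAAAAAAAAAAAAAAAAAAAAAAAAAAAAAAAAAAAAAAAAAAAAAAAAAAAAAAAAAAAAAAAAAAAAAAAAAAAAAAAAAAAAAAAAAAAAAAAAAAAAAAAAAAAAAAAAAAAAAAAAAAAAAAAAAAAAAAAAAAAAAAAAAAAAAAAAAAAAAAAAAAAAAAAAAAAAAAAAAAAAAAAAAAAAAAAAAAAAAAAAAAAAAAAAAAAAAAAAAAAAAAAAAAAAAAAAAAAAAAAAAAAAAAAAAAAAAAAAAAAAAAAAAAAAAAAAAAAAAAAAAAAAAAAAAAAAAAAAAAAAAAAAAAAAAAAAAAAAAAAAAAAAAAAAAAAAAAAAAAAAAAAAAAAAAAAAAAAAAAAAAAAAAAAAAAAAAAAAAAAAAAAAAAAAAAAAAAAAAAAAAAAAAAAAAAAAAAAAAAAAAAAAAAAAAAAAAAAAAAAAAAAAAAAAAAAAAAAAAAAAAAAAAAAAAAAAAAAAAAAAAAAAAAAAAAAAAAAAAAAAAAAAAAAAAAAAAAAAAAAAAAAAAAAAAAAAAAAAAAAAAAAAAAAAAAAAAAAAAAAAAAAAAAAAAAAAAAAAAAAAAAAAAAAAAAAAAAAAAAAAAAAAAAAAAAAAAAAAAAAAAAAAAAAAAAAAAAAAAAAAAAAAAAAAAAAAAAAAAAAAAAAAAAAAAAAAAAAAAAAAAAAAAAAAAAAAAAAAAAAAAA="/>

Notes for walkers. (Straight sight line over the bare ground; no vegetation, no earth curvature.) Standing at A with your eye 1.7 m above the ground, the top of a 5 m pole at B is out of sight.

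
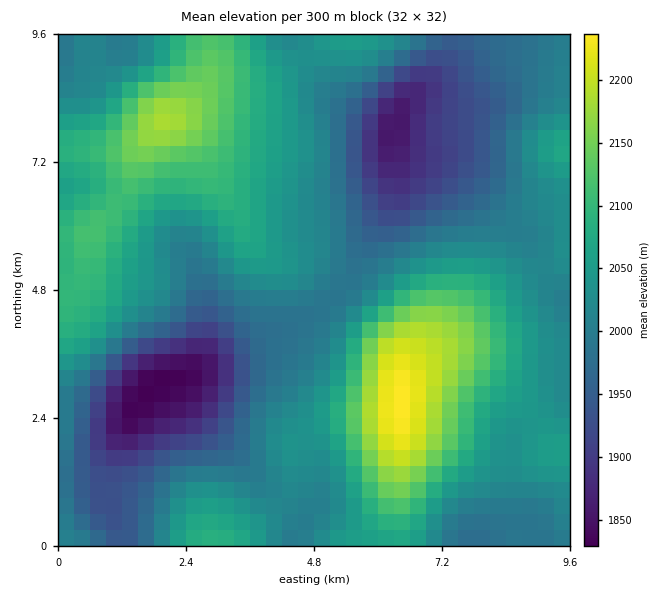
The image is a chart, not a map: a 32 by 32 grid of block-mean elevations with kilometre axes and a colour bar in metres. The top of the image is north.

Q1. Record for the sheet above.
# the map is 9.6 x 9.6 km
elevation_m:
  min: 1830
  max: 2240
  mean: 2030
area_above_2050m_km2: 32.4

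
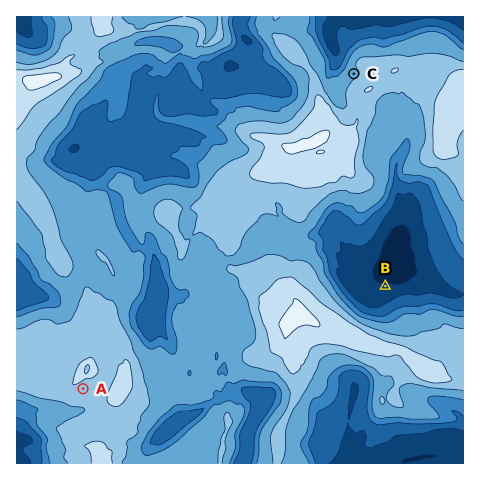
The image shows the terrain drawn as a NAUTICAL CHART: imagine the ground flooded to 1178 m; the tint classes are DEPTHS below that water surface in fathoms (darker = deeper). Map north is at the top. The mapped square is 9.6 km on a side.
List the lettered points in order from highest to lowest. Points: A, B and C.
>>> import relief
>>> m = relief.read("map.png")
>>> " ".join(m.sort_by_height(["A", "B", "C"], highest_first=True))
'A C B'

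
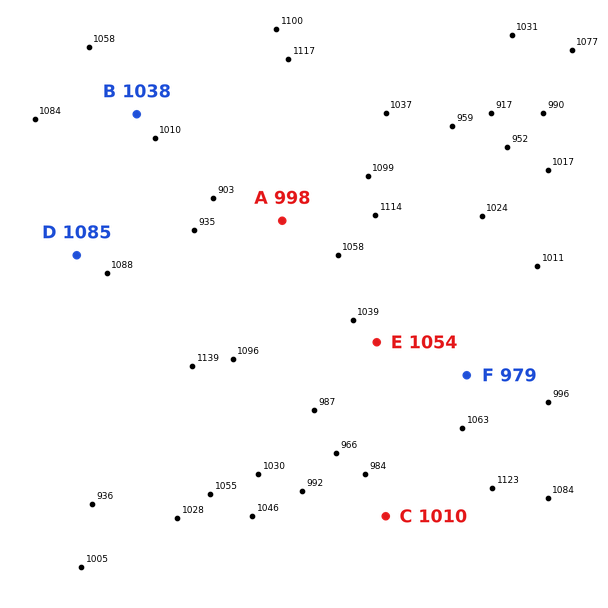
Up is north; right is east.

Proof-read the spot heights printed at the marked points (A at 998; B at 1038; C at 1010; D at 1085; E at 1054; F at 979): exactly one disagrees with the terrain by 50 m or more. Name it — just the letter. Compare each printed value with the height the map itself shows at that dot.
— F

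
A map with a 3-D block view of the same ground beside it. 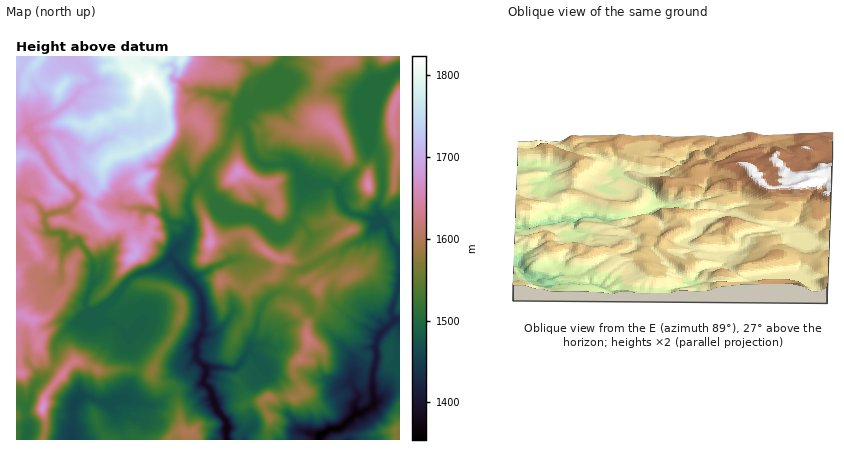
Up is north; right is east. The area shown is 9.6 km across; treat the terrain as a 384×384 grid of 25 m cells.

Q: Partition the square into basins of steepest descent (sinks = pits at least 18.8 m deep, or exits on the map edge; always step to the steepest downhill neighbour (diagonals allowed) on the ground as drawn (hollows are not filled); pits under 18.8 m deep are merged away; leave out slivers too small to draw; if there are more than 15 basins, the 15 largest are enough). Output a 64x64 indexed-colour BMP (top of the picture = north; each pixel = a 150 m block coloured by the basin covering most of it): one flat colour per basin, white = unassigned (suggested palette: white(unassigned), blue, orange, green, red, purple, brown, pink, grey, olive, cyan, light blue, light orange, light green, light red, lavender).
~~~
<image width="64" height="64" href="data:image/bmp;base64,Qk12CAAAAAAAAHYAAAAoAAAAQAAAAEAAAAABAAQAAAAAAAAIAAATCwAAEwsAABAAAAAAAAAA////ALR3HwAOf/8ALKAsACgn1gC9Z5QAS1aMAMJ34wB/f38AIr28AM++FwDox64AeLv/AIrfmACWmP8A1bDFAEREQzMzMzMzMzMzMzMRESIiIiIiIhERERERERERERERRERDMzMzMzMzMzMzMzMiIiIiIiIiERERERERERERERFEREMzMzMzMzMzMzMzMyIiIiIiIiIREREREREREREREUREQzMzMzMzMzMzMzMyIiIiIiIiIhERERERERERERERREQzMzMzMzMzMzMzMzIiIiIiIiIiERERERERERERERFERDMzMzMzMzMzMzMzMiIiIiIiIiEREREREREREREREUREQzMzMzMzMzMzMzMyIiIiIiIiIRERERERERERERERRERDMzMzMzMzMzMzMzIiIiIiIiIiIiIhERERERERERFEREQzMzMzMzMzMzMzMiIiIiIiIiIiIiIREREREREREUREREMzMzMzMzMzMyIiIiIiIiIiIiIiIRERERERERERREREQzMzMzMzMzMyIiIiIiIiIiIiIiIhEREREREREREURERCMzMzIzMzMiIiIiIiIiIiIiIiIhEREREREREREUREQiIjMyIiIiIiIiIiIiIiIiIiIiIiERERERERERERRERCIiIiIiIiIiIiIiIiIiIiIiIiIiIhERERERERERFERCIiIiIiIiIiIiIiIiIiIiIiIiIiIiIREREREREREUREIiIiIiIiIiIiIiIiIiIiIiIiIiIiIiERERERERERREQiIiIiIiIiIiIiIiIiIiIiIiIiIiIiIRERERERERFEQiIiIiIiIiIiIiIiIiIiIiIiIiIiIiIhEREREREREURCIiIiIiIiIiIiIiIiIiIiIiIiIiIiIhERERERERERREIiIiIiIiIiIiIiIiIiIiIiIiIiIiIiERERERERERFEERIiIiIiIiIiIiIiIiIiIiIiIiIiIiIRERERERERERERESIiIiIiIiIiIiIiIiIiIiIiIiIiIREREREREREREREREiIiIiIiIiIiIiIiIiIiIiIiIiIRERERERERERERERESIiIiIiIiIiIiIiIiIiIiIiIiIhEREREREREREREREREiIiIiIiIiIiIiIiIiIiIiIiIiERERERERERERERERERIiIiIiIiIiIiIiIiIiIRIiIiIhEREREREREREREREREiIiIiIiIiIiIiIiIiERERIiIiERERERERERERERERESIiIiIiIiIiIiIiIiIRERERIhERERERERERERERERERIiIiIiIiIiIiIiIiIhEREREREREREREREREREREREREiIiIiIiIiIiIiIiIiERERERERERERERERERERERERERIiIiIiIiIiIiIiIiEREREREREREREREREREREREREREiIiIiIiIiIiIiIiERERERERERERERERERERERERERERIiIiIiIiIiIiIiERERERERERERERERERERERERERERERIiIiISIiIiIiIRERERERERERERERERERERERERERERESIiIREiIiIiIhEREREREREREREREREREREREREREREREiIhESIiIiIiEREREREREREREREREREREREREREREREREREREiIiIiIRERERERERERERERERERERERERERERERERERESIiIiIRERERERERERERERERERERERERERERERERERERIiIiIhEREREREREREREREREREREREREREREREREREREiIiIhEREREREREREREREREREREREREREREREREREREiIiIiEREREREREREREREREREREREREREREREREREREiIiIiIhERERERERERERERERERERERERERERERERERESIiIiIiIRERERERERERERERERERERERERERERERERERIiIiIiIiIiEREREREREREREREREREREREREREREREREiIiIiIiIiIhEREREREREREREREREREREREREREREREiIiIiIiIiIiERERERERERERERERERERERERERERERESIiIiIiIiIiIRERERERERERERERERERERERERERERERIiIiIiIiIiIhERERERERERERERERERERERERERERERESIiIiIiIiIhERERERERERERERERERERERERERERERERESIiIiIiIREREREREREREREREREREREREREREREREREREiIiIiERERERERERERERERERERERERERERERERERERERIiIiIREREREREREREREREREREREREREREREREREREREiIiIRERERERERERERERERERERERERERERERERERERERESIRERERERERERERERERERERERERERERERERERERERERERERERERERERERERERERERERERERERERERERERERERERERERERERERERERERERERERERERERERERERERERERERERERERERERERERERERERERERERERERERERERERERERERERERERERERERERERERERERERERERERERERERERERERERERERERERERERERERERERERERERERERERERERERERERERERERERERERERERERERERERERERERERERERERERERERERERERERERERERERERERERERERERERERERERERERERERERERERERERERERERERERERERERERERERERERERERERERERERERERERERERERERERERERERERERERERERERERERERERERERERERERERER"/>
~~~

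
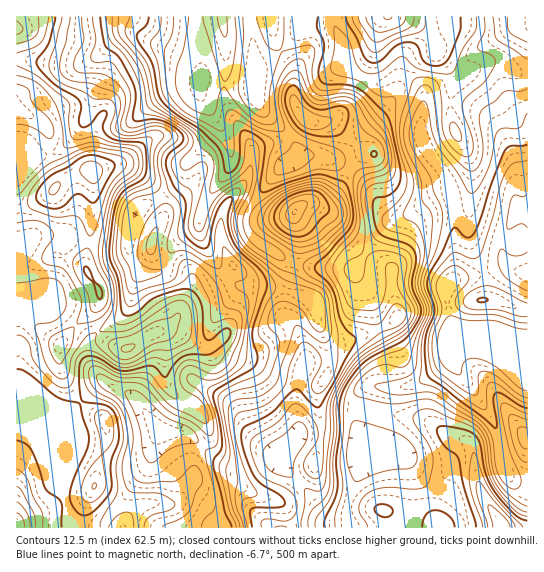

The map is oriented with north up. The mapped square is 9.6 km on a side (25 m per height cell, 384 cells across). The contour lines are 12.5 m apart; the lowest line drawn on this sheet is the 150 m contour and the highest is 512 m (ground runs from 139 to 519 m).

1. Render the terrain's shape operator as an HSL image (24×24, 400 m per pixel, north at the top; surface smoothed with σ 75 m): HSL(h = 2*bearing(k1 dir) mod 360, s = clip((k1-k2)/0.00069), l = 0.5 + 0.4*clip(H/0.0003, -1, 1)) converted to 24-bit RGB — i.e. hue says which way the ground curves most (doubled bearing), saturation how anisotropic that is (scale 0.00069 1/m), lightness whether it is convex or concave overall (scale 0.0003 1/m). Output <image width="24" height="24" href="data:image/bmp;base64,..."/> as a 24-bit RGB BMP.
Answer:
<image width="24" height="24" href="data:image/bmp;base64,Qk32BgAAAAAAADYAAAAoAAAAGAAAABgAAAABABgAAAAAAMAGAAATCwAAEwsAAAAAAAAAAAAA1JqeY0eQhVh+rKlCQIlvu3SAjUxygaVYW4Ful9qAuTCtVCVLnLtErI9KYH4/MjJuoaVwg6Z6ZniNi5+UkGWcTiRmzf/MGSP7tYdZcFZ8akSV5cK7NrahTpSrn4q/tXe3pG6WqNiKZhuBgbjcl6fNszKTztyRE0t3gaihnoefd3GVlnJnbzdxf/SKYf5uUA40pm5pbGJ8TWd918yYtKdmPlxidWJWh2pwxs2dml1EU7yVRlprcTlSyViPx/GrGSBkW39fiYdod2Fwm2dyUEuL5f/MIgYurzEfkm5ue3B/Znd9qIdU3rV3NGp5U2uAg42Tw2dXw+NmOXyZXj1UTnJuXbWX+t6zER1AeXttfnxpbFpiiX9lYpCB7/zPEgAz26t5hnd3hHmDdW58iVWK6vTTMS+WaUZyaE4suJMmvvqvRhRQf2pkXIhtPGJg/fvODg1Zemlsgm11Z2WNhbmvmNTZ1vLVIgAzwerBf356gmptZ4ZhbOHN7drJYxZtdyhYdMy/0Pvhtxp0YzBomZl3WoZ5VkSF6P+bCgxFf5i2epDAgpLDnsqzar6KbRNCbBLddujBemJpjUNKduFiJZ1BNwoAOh0RVLJubvKHrS0RgR4UQ3Bag6N4X4SlPVTC/+HMBi0mMmAscXIwQH8igsZsfDxcYhteo/GiWS45YUmGuouC1OaKKwgi1Cw0Zc6HJb1jsnYmZjFv1M+4XpPFiLm5Y4WELExc8L2f8FetEDMnT4lRo9qNJX5RZStfcb+Zq3xFeE1fRENwkcKt3pOrChHlyuf38NT3YlTNvozISs3i3Ze1RsN5TVmrsnCsSC1ilNdf4nbc2HnuJZo/hPY0GzFKSmRzjYxYgGBagXRgV4yvV5lyxFt9yoQzB4YgSEGW3p7OxpGoT7WuOqe966aqIk9Qh05uh0ClvO+zL1OXqGrE+s3y7PDGEUtmPCdefnAvYU8xtJxHcH1udnxwY1Bn4aWQafWgDC1EfKSx4cjVwmq0SX+EyXhnr0WvOkJ5hdLH1+rIHR5aa1ZqpMZz7vTXTgDlQAjK3dHvm7nplb/cholrbmpZb0h3uPSz452PCxg4SW8ojmkuxYpllFSbp61elLfYRXLYXMx0zHJGUyVkb191ydJ68+opIBEiIElCkKlBlZ5fdGdXdV+eo4S4VqjF5/WsVXApXxJ2cr5bR8SjdbPPzCGPwfjgsCWvUAkUonQRgIoeMFRNVpSctNPH8MfWWC2nMkd5d7VpdIdYkWpjV3JZh49acXJa8deEJ5aVFCJj28KgJcM2Gwgz9//JXA0lMwAUtFc0pdKOvJuEKY9jH8uGT4lXyVROt1afPjuPpLOJT2l/iZKdlU+YjpRQTYpm5t6TmLsvCSExzauH0rmWAxYw//HMAwUwPSzw59vw0a7AlI3GyenlIzaDWFoyd49Pq4eOTj6Ntq6IX3mEYo9nZybT3cTYXmCe1MN92EE0DyQgEbkay5xuOB2uE//p/67cADw5mcTm89P4w8fu3m98JQ8urJ5uTqR7Xo5iZT53wrh9ZISEYFyIL2xlyqt91XLh1bW86Ijhn8HjVuTAJipV0oSHBGNO/2JUFq9hBC8GY3gKuiwP8hA1ozJ8YOZ3U5XCcEGOfTlowc1/Z3aEWH2IZHV1RpMqHKV02L7frqPp99T1qSpiJ1UoJt5tgTPLuxI/6omKO1F/ZWova14ne55SvbjcxfDQLhxaZRtex8BilcuWgmCSi1p3W3JoocqULHdZipceO3QADmMP99D7zdz+UUD4Zg9oiPWrn1TVtwKL015HedDBXLmNctKJ3mpZHBM2UCmG2vDSlWudiU+KhIqeeLC9l6t8j2KrSX+q6sK8DmZDKtcAUSIRQREZlj6aiN5UKAsk3CmWzP/nlXHu29PqUoe01DZjMy18LFSE0Nt5eVNgdW+FjI1xj5q4gcjDeVSvhV6kw6yAwJKnRX9OTyxLaV11nbRkhnA/JCxonvOrr+JbGEEz055Eexo2n1FRxUGLJmpjv7V3inaGa3eDk4J8mpE3fWEuTVg5Vn5KvLqGqbGQn0OkWUh1Y2J6taFtTqCjRlx2K80u6oReMlFJajcvvF05QYRGqz2MeL6fR7duj3+lcW+ghJ+qlqJQX61cYWyIXKVuVc5iiTtJfTBFZXiFV1F+wLx8SGqpflGNPq5Wv4Fvk1+wSixm05t1kJVIM2xUlbyPsHiKQH5RY6CEcXCQnJG9sYqWU3eQnq5+hGxHiD+AgZ+ebnqPTEWAv8yPUD2YhVyue6pqfY5SjUaAZimbxc2s2bLaZrrUXZiSmXl/jbGLVH1+dm5e"/>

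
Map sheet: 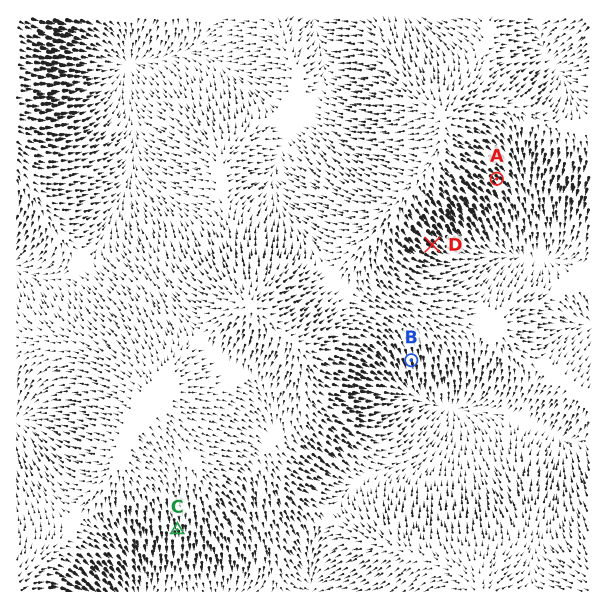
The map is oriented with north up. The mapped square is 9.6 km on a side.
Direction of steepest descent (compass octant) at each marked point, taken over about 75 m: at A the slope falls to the SE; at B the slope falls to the S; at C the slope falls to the S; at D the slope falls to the SE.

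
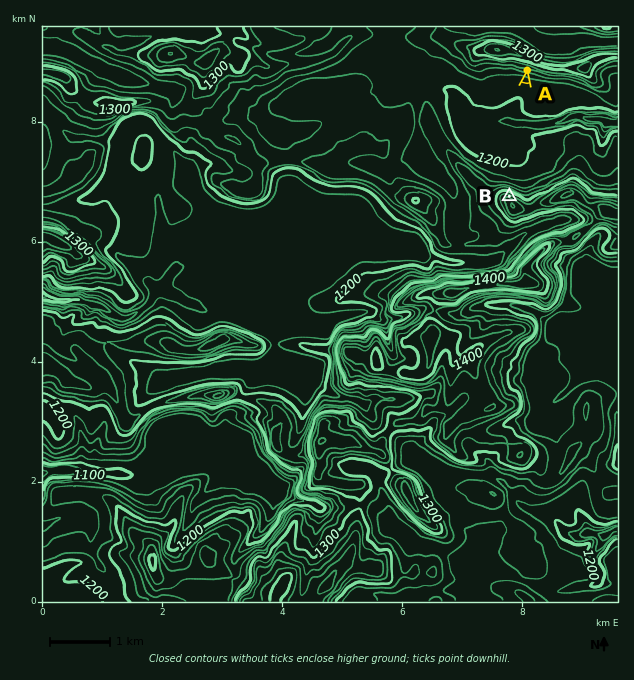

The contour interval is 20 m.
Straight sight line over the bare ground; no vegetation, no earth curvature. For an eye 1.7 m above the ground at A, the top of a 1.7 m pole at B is visible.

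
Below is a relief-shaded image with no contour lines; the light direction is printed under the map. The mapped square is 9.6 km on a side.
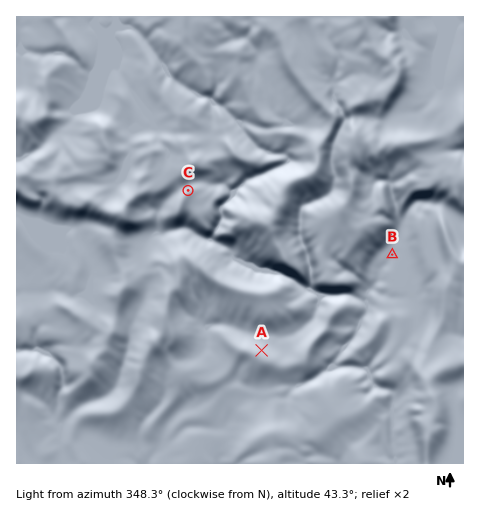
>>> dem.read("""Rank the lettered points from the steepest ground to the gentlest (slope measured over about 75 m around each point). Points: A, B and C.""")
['A', 'C', 'B']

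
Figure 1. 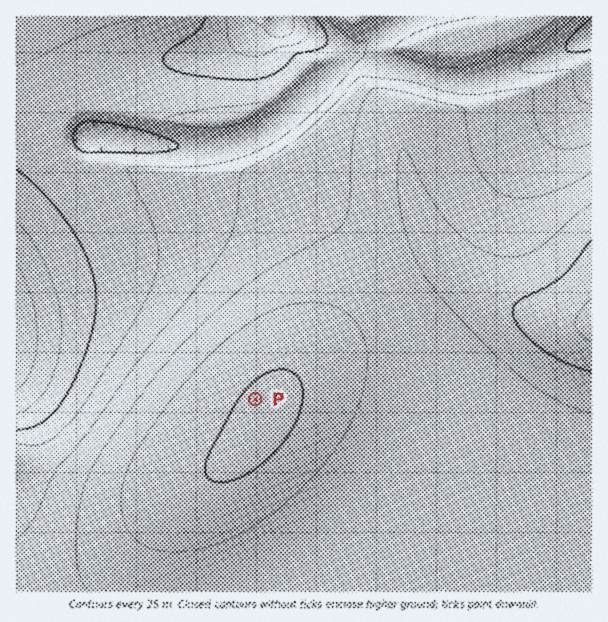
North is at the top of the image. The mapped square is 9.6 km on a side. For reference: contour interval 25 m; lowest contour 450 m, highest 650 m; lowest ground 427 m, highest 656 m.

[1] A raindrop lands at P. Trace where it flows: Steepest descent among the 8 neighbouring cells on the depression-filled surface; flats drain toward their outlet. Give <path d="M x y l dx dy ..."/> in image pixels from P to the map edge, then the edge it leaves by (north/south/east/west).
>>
<path d="M255 399l-108-108-130 0"/>
exit: west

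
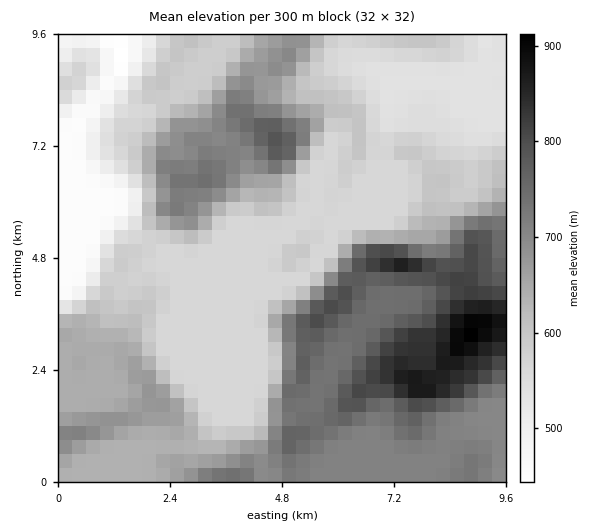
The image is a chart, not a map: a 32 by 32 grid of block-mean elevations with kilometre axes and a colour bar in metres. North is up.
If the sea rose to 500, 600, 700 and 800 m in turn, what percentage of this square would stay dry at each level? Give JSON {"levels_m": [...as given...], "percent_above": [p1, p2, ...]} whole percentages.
{"levels_m": [500, 600, 700, 800], "percent_above": [94, 55, 31, 7]}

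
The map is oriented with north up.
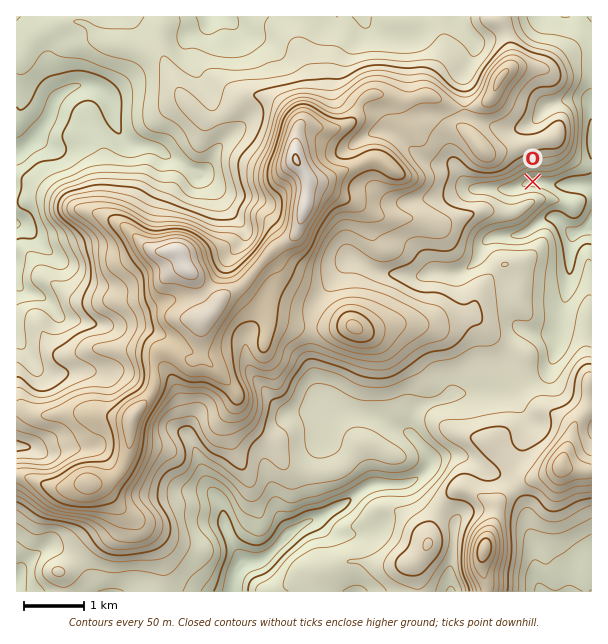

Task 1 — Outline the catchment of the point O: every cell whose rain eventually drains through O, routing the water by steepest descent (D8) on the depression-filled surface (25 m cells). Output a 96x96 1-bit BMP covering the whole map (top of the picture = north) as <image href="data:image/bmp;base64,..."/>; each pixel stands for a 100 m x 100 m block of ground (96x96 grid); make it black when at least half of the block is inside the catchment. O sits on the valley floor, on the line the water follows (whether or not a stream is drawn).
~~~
<image width="96" height="96" href="data:image/bmp;base64,Qk2+BAAAAAAAAD4AAAAoAAAAYAAAAGAAAAABAAEAAAAAAIAEAAATCwAAEwsAAAIAAAAAAAAA////AAAAAAAAAAAAAAAAAAAAAAAAAAAAAAAAAAAAAAAAAAAAAAAAAAAAAAAAAAAAAAAAAAAAAAAAAAAAAAAAAAAAAAAAAAAAAAAAAAAAAAAAAAAAAAAAAAAAAAAAAAAAAAAAAAAAAAAAAAAAAAAAAAAAAAAAAAAAAAAAAAAAAAAAAAAAAAAAAAAAAAAAAAAAAAAAAAAAAAAAAAAAAAAAAAAAAAAAAAAAAAAAAAAAAAAAAAAAAAAAAAAAAAAAAAAAAAAAAAAAAAAAAAAAAAAAAAAAAAAAAAAAAAAAAAAAAAAAAAAAAAAAAAAAAAAAAAAAAAAAAAAAAAAAAAAAAAAAAAAAAAAAAAAAAAAAAAAAAAAAAAAAAAAAAAAAAAAAAAAAAAAAAAAAAAAAAAAAAAAAAAAAAAAAAAAAAAAAAAAAAAAAAAAAAAAAAAAAAAAAAAAAAAAAAAAAAAAAAAAAAAAAAAAAAAAAAAAAAAAAAAAAAAAAAAAAAAAAAAAAAAAAAAAAAAAAAAAAAAAAAAAAAAAAAAAAAAAAAAAAAAAAAAAAAAAAAAAAAAAAAAAAAAAAAAAAAAAAAAAAAAAAAAAAAAAAAAAAAAAAAAAAAAAAAAAAAAAAAAAAAAAAAAAAAAAAAAAAAAAAAAAAAAAAAAAAAAAAAAAAAAAAAAAAAAAAAAAAAAAAAAAAAAAAAAAAAAAAAAAAAAAAAAAAAAAAAAAAAAAAAAAAAAAAAAAAAAAAAAAAAAAAAAAAAAAAAAAAAAAAAAAAAAAAAAAAAAAAAAAAAAAAAAAAAAAAAAAAAAAAAAAAAAAAAAAAAAAAAAAAAAAAAAAAAAAAAAAAAAAAAAAAAAAAAAAAAAAAAAAAAAAAAAAAAAAAAAAAAAAAAAAAAAAAAAAAAAAAAAAAAAAAAAAAAAAAAAAAAAAAAAAAAAAAAAAAAAAAAAAAAAAAAAAAAAAAAAAAAAAAAAAAAAAAAAAAAAAAAAAAAAAAAAAAAAAAAAYAAAAAAAAAAAAAB//AAAAAAAAAAAAAH///4AAAAAAAAAAAf///+AAAAAAAAAAB/////AAAAAAAAAAH/////AAAAAAAAAAP/////AAAAAAAAAB//////AAAAAAAAAD//////AAAAAAAAAD//////AAAAAAAAAH//////AAAAAAAAAH//////AAAAAAAAAP//////AAAAAAAAAH////4AAAAAAAAAAH////wAAAAAAAAAAH////gAAAAAAAAAAHD///AAAAAAAAAAAAA//+AAAAAAAAAAAAAf/8AAAAAAAAAAAAAf/8AAAAAAAAAAAAAf/4AAAAAAAAAAAAAPhwAAAAAAAAAAAAAAAAAAAAAAAAAAAAAAAAAAAAAAAAAAAAAAAAAAAAAAAAAAAAAAAAAAAAAAAAAAAAAAAAAAAAAAAAAAAAAAAAAAAAAAAAAAAAAAAAAAAAAAAAAAAAAAAAAAAAAAAAAAAAAAAAAAAAAAAAAAAAAAAAAAAAAAAAAAAAAAAAAAAAAAAAAAAAAAAAAAAAAAAAAAAAAAAAAAAA="/>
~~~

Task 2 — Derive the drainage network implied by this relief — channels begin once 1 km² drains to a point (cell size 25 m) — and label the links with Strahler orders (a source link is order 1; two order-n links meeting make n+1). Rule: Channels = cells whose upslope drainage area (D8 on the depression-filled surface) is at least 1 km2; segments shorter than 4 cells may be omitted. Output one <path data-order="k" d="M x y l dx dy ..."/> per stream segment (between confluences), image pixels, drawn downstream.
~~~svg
<path data-order="3" d="M240 569l-3 3-3 6 0 4-1 2 0 7"/><path data-order="1" d="M450 566l0 25 2 0"/><path data-order="1" d="M534 558l0 18 8 15"/><path data-order="1" d="M44 549l-5 5-1 0-20 19-1 3 0 8"/><path data-order="2" d="M279 545l-12 12-9 4-12 0 0 2-6 6"/><path data-order="1" d="M288 527l0 4-6 6-3 8"/><path data-order="1" d="M326 527l-8-8-3 0"/><path data-order="2" d="M315 519l-3 0-9 5-7 6-2 0-15 15"/><path data-order="2" d="M219 501l3 6 0 8 2 1 0 6 1 2 2 7 7 15 3 3 2 6 1 2 0 12"/><path data-order="1" d="M213 495l6 6"/><path data-order="2" d="M429 465l0 2-12 12-9 4-4 0-2 2-30 0-1 1-3 0-24 18-11 5-10 7-6 2-2 1"/><path data-order="1" d="M38 450l-6-1-2-2-13 0 0-1"/><path data-order="2" d="M414 438l12 12 3 6 0 9"/><path data-order="1" d="M189 437l8 15 6 24 3 6 6 7 0 2 7 9 0 1"/><path data-order="2" d="M336 413l17 0"/><path data-order="2" d="M353 413l7 0 2 1 6 0 1 2 9 1 6 5 5 1 3 3 6 2 12 6 4 4"/><path data-order="1" d="M330 411l21 0 2 2"/><path data-order="1" d="M519 408l-3-6-10-10-44 0-1 1-8 0-12 8-10 1-2 2-3 0-6 3-7 7-2 3 0 17 3 3 0 1"/><path data-order="1" d="M69 372l-27 0-12-12-4-9-9-10 0-57"/><path data-order="1" d="M246 359l2 7 4 6 0 2 6 6 0 1 5 5 3 6 21 21 49 0"/><path data-order="1" d="M558 341l0-9 2-2 1-19 2-2 1-10 3-6 0-8 2-1 1-42 2-2 0-4 1 0 5-5"/><path data-order="1" d="M96 324l-7 0-2-1-6 0-1-2-9 0-2-1-4 0-3-2-20-21-6-3-4 0-9-4-6-6"/><path data-order="2" d="M17 284l0-23"/><path data-order="1" d="M333 282l5-4 3-6 10-11 0-1 8 1"/><path data-order="1" d="M68 264l-6-3-6-6-2 0-4-4-2 0-25-26-6 0 0-1"/><path data-order="2" d="M359 261l15 9 9 2 1 1 18 0 2 2 22 0 2-2 31 0 6-3 5-4 1 0 8-8 1-6 2-1 0-3 9-11 10 0 2-1 15 0 1-2 3 0 6-4 2 0 10-9 6-3 11 0 15 15 1-2 5 0"/><path data-order="1" d="M351 257l5 1 3 3"/><path data-order="2" d="M578 231l7-1 0-3 6-9"/><path data-order="1" d="M234 219l-9-9-6-12-18-18-1-3-2 0-10-9"/><path data-order="1" d="M431 200l13 0 2-2 4 0 5-4 6-3 10 0 2-2 39 0 1-1"/><path data-order="2" d="M513 188l3 0 2-2 3 0 4-3 5 0 1-1 11 0 1 1 11 0 1 2 36 0 0 1"/><path data-order="1" d="M209 177l-2-1-4 0-8-6"/><path data-order="2" d="M195 170l-1-2-6 0"/><path data-order="2" d="M188 168l-6-6-17-7-4-5-6-3-15 0-2-1-4 0-6-3-8-8-4-9-2-9-1-1 0-8-2-1 0-5-1-3-9-10-6-2-2-1-18 0-13 7-8 8-1 6-2 1 0 3-1 2 0 3-3 6-9 10-3 6-2 0-12 12-4 0"/><path data-order="1" d="M216 150l-12 21-3-1-6 0"/><path data-order="1" d="M381 132l9 0 3 3 6 3 18 18 11 6 3 0 1 2 20 0 7 7 2 6 10 11 42 0"/><path data-order="1" d="M545 110l0-2 12-6 4 0 2-1 24 0 4 4 0 39"/><path data-order="1" d="M474 39l-12-12-3-6 0-4-1 0"/><path data-order="1" d="M386 35l-11-5-12-12 0-1"/><path data-order="1" d="M209 20l0-3 1 0"/><path data-order="1" d="M228 17l-18 0"/>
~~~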